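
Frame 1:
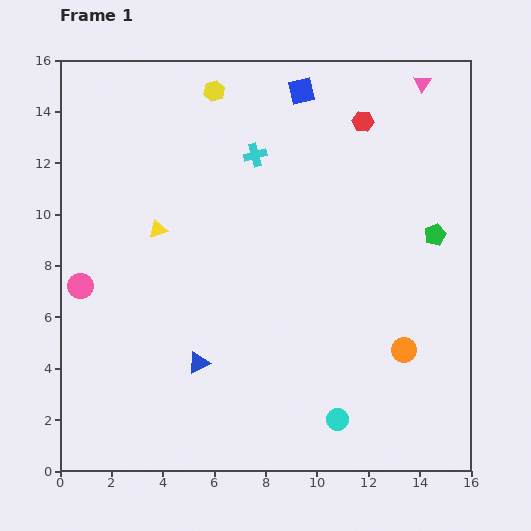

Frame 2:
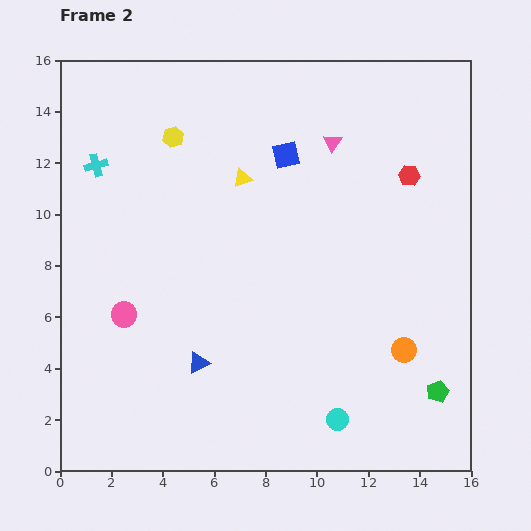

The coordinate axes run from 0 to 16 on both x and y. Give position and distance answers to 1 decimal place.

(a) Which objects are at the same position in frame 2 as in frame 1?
the cyan circle, the orange circle, the blue triangle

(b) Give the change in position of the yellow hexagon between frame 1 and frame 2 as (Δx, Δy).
(-1.6, -1.8)

The yellow hexagon was at (6.0, 14.8) in frame 1 and (4.4, 13.0) in frame 2.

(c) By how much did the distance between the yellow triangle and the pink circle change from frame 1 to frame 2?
+3.3

Distance in frame 1: 3.7. Distance in frame 2: 7.0.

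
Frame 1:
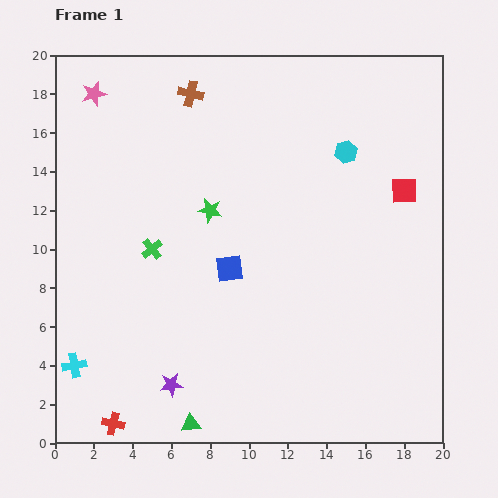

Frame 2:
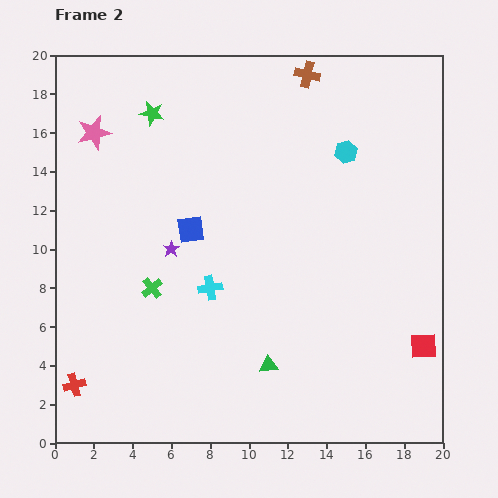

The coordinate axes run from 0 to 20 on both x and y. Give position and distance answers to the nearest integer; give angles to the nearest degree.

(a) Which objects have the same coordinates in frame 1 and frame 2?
the cyan hexagon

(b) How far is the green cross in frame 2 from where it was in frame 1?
2

The green cross moved from (5, 10) to (5, 8), a distance of √(0² + 2²) ≈ 2.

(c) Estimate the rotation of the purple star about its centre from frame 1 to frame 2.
27° counter-clockwise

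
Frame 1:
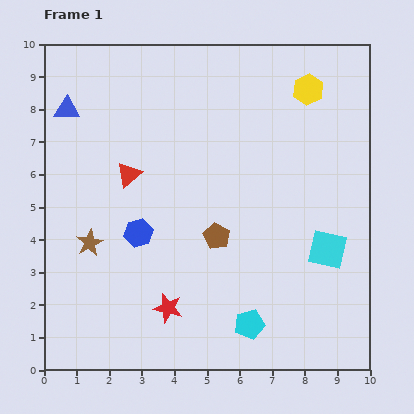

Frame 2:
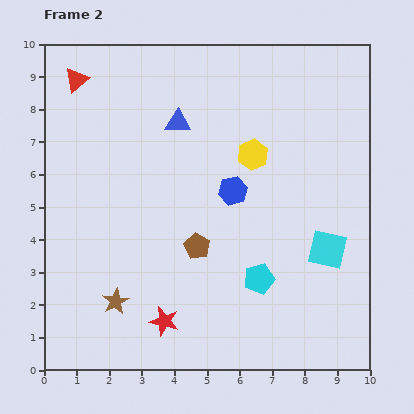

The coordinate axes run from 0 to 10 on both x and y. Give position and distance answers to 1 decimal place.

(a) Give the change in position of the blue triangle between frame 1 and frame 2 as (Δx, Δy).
(3.4, -0.4)

The blue triangle was at (0.7, 8.0) in frame 1 and (4.1, 7.6) in frame 2.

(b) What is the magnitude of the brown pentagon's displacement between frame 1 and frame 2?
0.7

The brown pentagon moved from (5.3, 4.1) to (4.7, 3.8), a distance of √(0.6² + 0.3²) ≈ 0.7.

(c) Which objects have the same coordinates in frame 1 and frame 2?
the cyan square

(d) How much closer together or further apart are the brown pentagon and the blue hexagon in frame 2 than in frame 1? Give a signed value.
-0.4

Distance in frame 1: 2.4. Distance in frame 2: 2.0.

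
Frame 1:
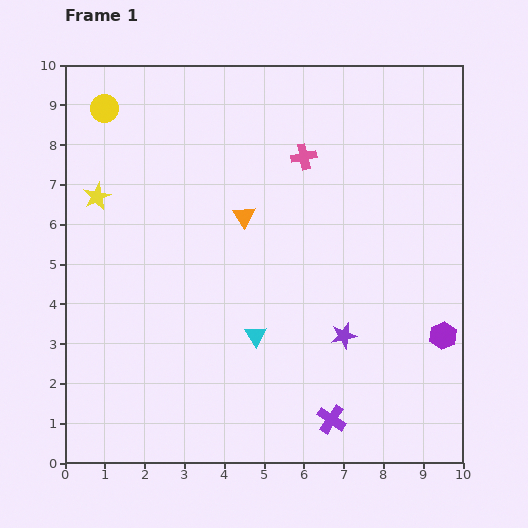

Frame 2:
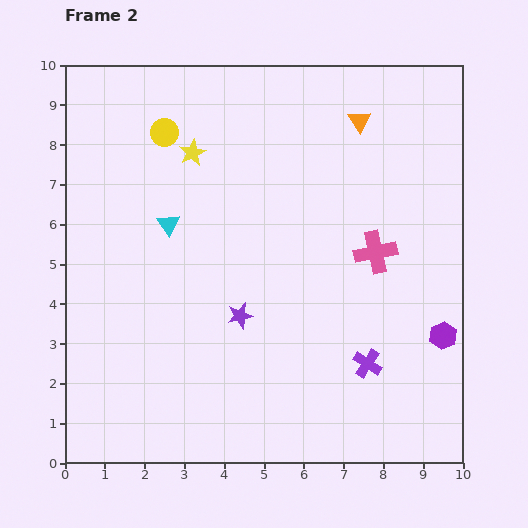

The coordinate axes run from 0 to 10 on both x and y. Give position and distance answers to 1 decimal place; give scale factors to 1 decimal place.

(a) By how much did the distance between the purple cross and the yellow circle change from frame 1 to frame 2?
-2.0

Distance in frame 1: 9.7. Distance in frame 2: 7.7.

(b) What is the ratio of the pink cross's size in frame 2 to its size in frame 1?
1.7×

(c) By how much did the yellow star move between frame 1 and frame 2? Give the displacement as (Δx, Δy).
(2.4, 1.1)

The yellow star was at (0.8, 6.7) in frame 1 and (3.2, 7.8) in frame 2.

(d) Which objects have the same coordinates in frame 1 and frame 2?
the purple hexagon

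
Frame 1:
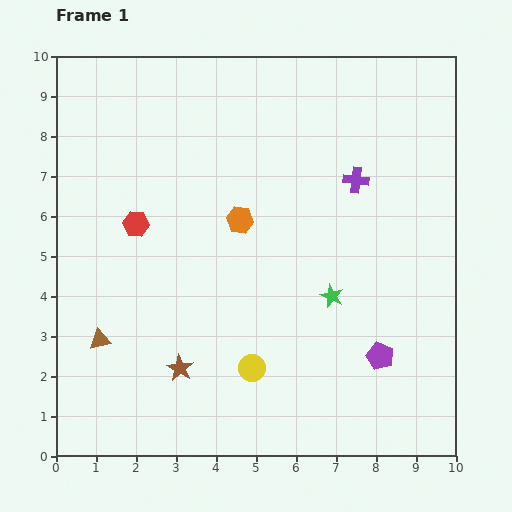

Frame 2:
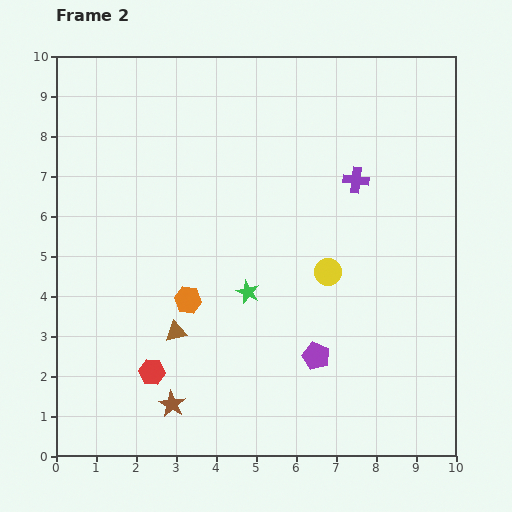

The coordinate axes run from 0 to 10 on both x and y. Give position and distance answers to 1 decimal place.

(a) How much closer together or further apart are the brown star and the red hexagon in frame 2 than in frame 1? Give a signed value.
-2.9

Distance in frame 1: 3.8. Distance in frame 2: 0.9.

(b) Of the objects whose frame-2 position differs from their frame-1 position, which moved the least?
the brown star

(moved 0.9)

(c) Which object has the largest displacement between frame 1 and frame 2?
the red hexagon

(moved 3.7; next 3.1)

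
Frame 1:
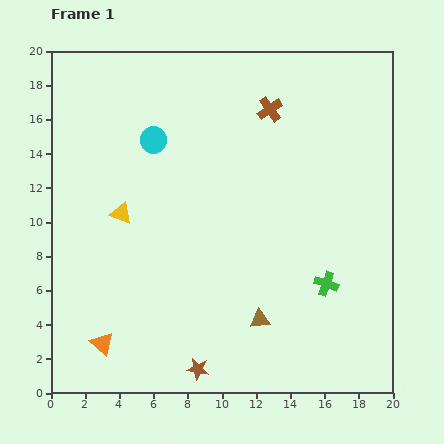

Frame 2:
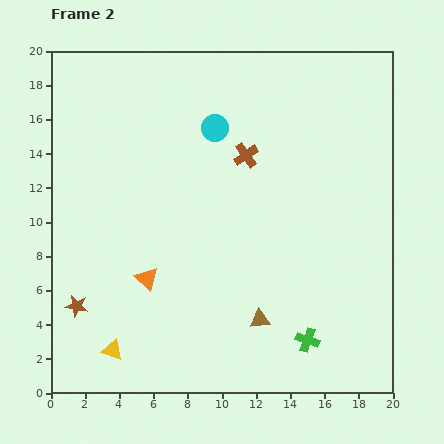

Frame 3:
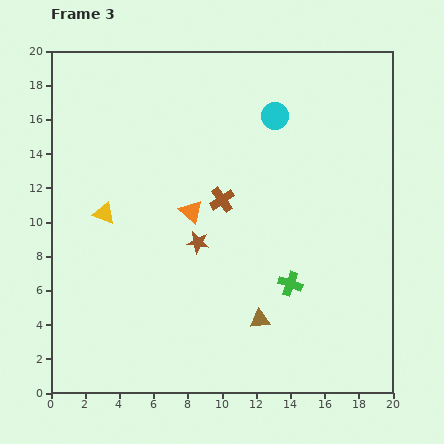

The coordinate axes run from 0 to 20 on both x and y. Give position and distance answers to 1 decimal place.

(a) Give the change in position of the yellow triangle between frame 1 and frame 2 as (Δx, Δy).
(-0.5, -8.0)

The yellow triangle was at (4.1, 10.5) in frame 1 and (3.6, 2.5) in frame 2.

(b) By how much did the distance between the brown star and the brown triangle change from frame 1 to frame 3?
+1.2

Distance in frame 1: 4.6. Distance in frame 3: 5.8.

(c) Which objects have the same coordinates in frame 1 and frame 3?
the brown triangle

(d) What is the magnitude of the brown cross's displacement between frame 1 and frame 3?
6.0

The brown cross moved from (12.8, 16.6) to (10.0, 11.3), a distance of √(2.8² + 5.3²) ≈ 6.0.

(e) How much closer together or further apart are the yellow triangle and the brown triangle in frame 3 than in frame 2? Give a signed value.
+2.2

Distance in frame 2: 8.8. Distance in frame 3: 11.0.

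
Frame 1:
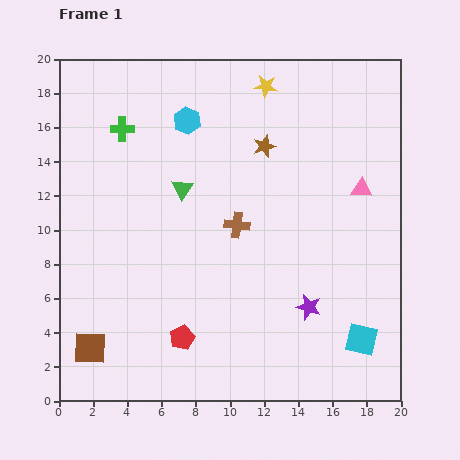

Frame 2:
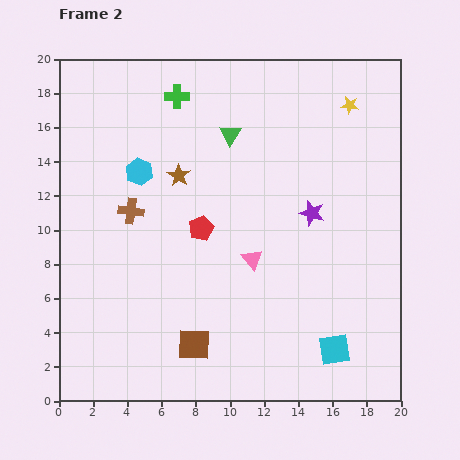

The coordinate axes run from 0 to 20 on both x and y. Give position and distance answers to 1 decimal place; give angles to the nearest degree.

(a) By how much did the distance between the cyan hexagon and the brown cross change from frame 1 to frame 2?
-4.4

Distance in frame 1: 6.8. Distance in frame 2: 2.4.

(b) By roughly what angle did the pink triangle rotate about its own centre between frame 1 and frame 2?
48° clockwise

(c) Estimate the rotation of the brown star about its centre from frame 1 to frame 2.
20° counter-clockwise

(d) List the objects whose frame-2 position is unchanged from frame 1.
none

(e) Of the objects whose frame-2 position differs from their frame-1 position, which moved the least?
the cyan square

(moved 1.7)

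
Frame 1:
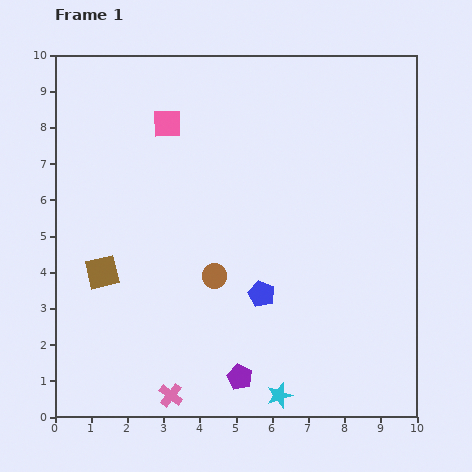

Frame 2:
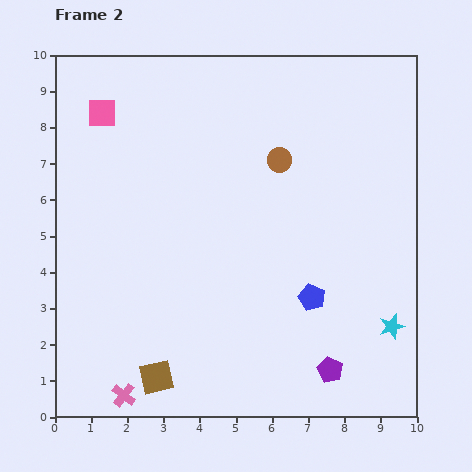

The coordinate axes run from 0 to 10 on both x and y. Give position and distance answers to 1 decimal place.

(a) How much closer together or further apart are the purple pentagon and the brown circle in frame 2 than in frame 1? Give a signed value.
+3.1

Distance in frame 1: 2.9. Distance in frame 2: 6.0.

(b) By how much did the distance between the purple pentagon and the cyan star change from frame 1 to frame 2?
+0.9

Distance in frame 1: 1.2. Distance in frame 2: 2.1.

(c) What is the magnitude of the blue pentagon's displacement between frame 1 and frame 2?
1.4

The blue pentagon moved from (5.7, 3.4) to (7.1, 3.3), a distance of √(1.4² + 0.1²) ≈ 1.4.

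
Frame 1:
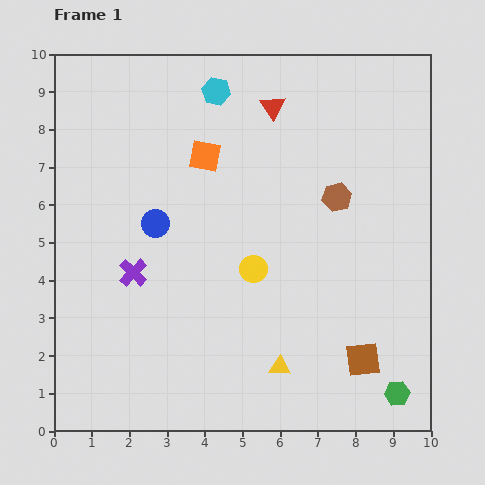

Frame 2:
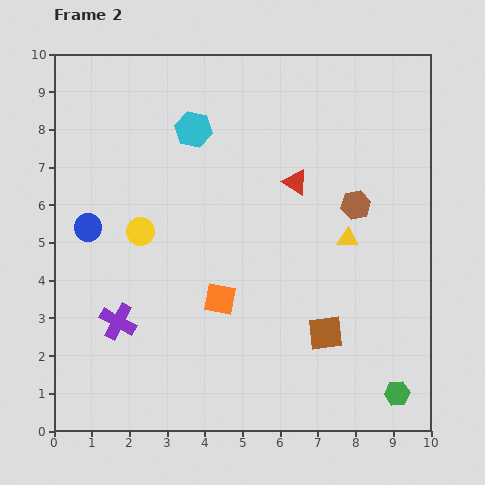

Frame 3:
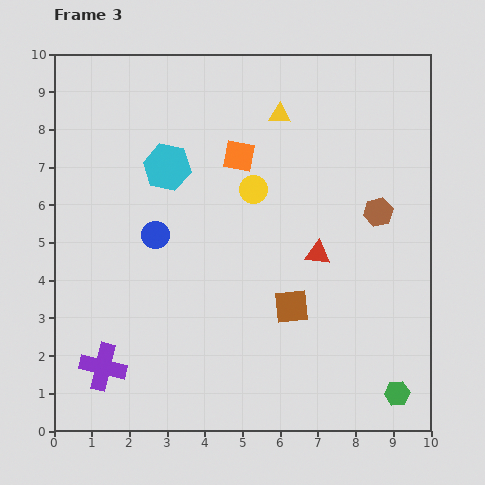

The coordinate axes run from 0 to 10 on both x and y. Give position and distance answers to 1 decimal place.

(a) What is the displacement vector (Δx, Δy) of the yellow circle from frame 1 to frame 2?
(-3.0, 1.0)

The yellow circle was at (5.3, 4.3) in frame 1 and (2.3, 5.3) in frame 2.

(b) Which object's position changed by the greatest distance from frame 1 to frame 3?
the yellow triangle

(moved 6.7; next 4.1)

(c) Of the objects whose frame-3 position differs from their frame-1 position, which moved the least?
the blue circle

(moved 0.3)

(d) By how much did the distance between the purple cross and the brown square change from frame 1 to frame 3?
-1.3

Distance in frame 1: 6.5. Distance in frame 3: 5.2.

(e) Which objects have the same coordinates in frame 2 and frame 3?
the green hexagon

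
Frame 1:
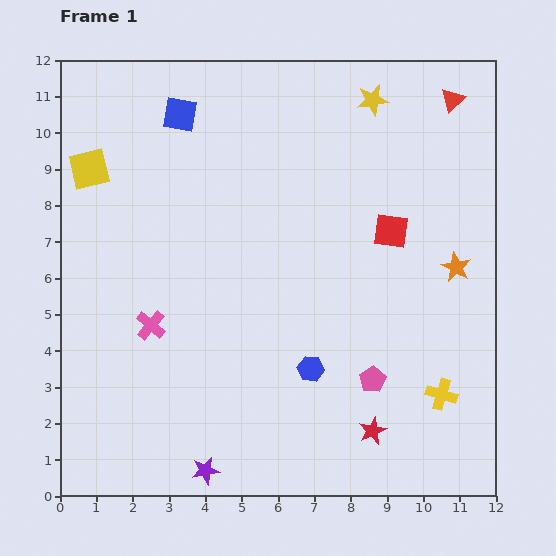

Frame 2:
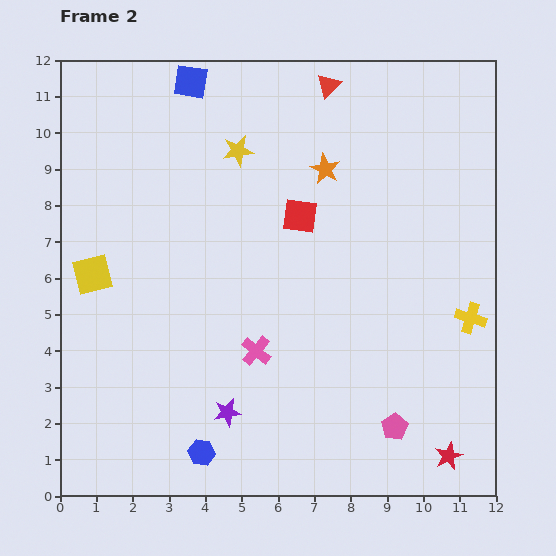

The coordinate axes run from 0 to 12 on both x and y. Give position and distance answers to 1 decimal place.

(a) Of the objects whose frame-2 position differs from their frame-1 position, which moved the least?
the blue square

(moved 0.9)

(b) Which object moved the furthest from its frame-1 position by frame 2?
the orange star

(moved 4.5; next 4.0)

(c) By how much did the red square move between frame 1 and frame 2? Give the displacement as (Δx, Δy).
(-2.5, 0.4)

The red square was at (9.1, 7.3) in frame 1 and (6.6, 7.7) in frame 2.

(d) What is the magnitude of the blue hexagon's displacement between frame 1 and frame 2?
3.8

The blue hexagon moved from (6.9, 3.5) to (3.9, 1.2), a distance of √(3.0² + 2.3²) ≈ 3.8.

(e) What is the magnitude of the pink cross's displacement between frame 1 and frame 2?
3.0

The pink cross moved from (2.5, 4.7) to (5.4, 4.0), a distance of √(2.9² + 0.7²) ≈ 3.0.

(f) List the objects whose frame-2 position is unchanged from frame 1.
none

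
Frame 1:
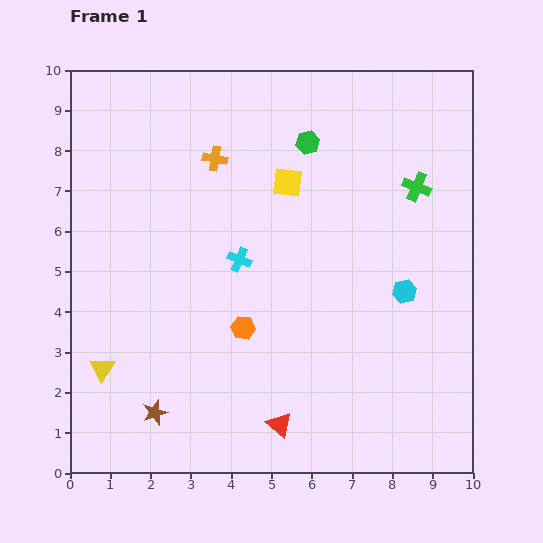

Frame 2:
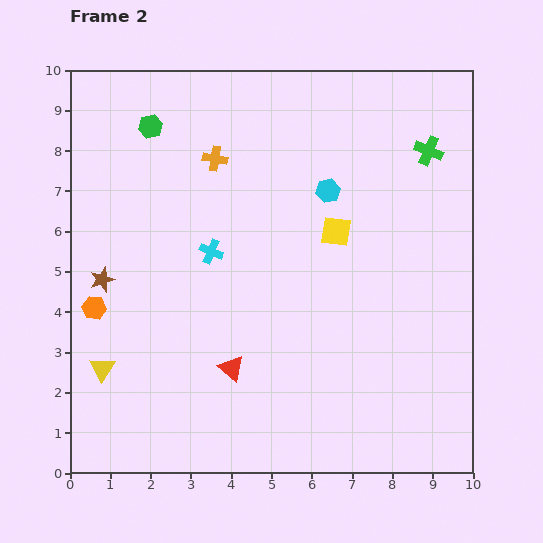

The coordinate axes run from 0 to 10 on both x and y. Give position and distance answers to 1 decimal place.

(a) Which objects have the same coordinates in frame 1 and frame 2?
the yellow triangle, the orange cross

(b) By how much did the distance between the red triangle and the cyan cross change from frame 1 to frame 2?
-1.3

Distance in frame 1: 4.2. Distance in frame 2: 2.9.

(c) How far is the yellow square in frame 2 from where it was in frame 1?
1.7

The yellow square moved from (5.4, 7.2) to (6.6, 6.0), a distance of √(1.2² + 1.2²) ≈ 1.7.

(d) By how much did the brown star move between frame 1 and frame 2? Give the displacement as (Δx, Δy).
(-1.3, 3.3)

The brown star was at (2.1, 1.5) in frame 1 and (0.8, 4.8) in frame 2.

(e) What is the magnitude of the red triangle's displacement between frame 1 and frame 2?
1.8

The red triangle moved from (5.2, 1.2) to (4.0, 2.6), a distance of √(1.2² + 1.4²) ≈ 1.8.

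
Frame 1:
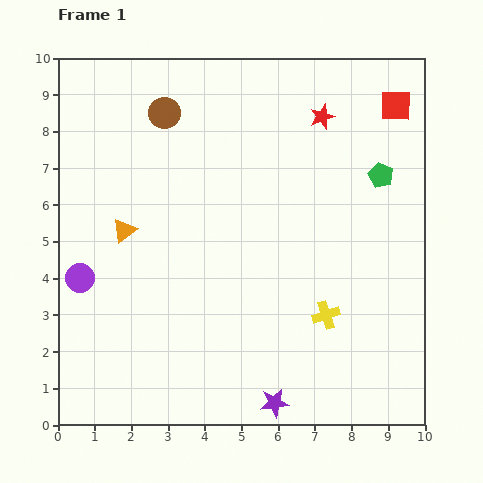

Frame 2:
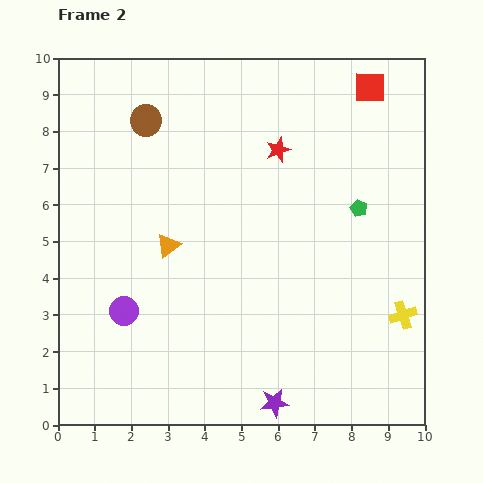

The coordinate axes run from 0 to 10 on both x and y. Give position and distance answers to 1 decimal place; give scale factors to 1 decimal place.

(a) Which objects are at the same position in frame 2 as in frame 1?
the purple star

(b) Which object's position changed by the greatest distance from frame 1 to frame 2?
the yellow cross

(moved 2.1; next 1.5)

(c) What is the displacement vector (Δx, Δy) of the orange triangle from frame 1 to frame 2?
(1.2, -0.4)

The orange triangle was at (1.8, 5.3) in frame 1 and (3.0, 4.9) in frame 2.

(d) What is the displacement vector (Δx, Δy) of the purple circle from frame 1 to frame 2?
(1.2, -0.9)

The purple circle was at (0.6, 4.0) in frame 1 and (1.8, 3.1) in frame 2.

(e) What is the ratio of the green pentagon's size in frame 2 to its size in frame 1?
0.7×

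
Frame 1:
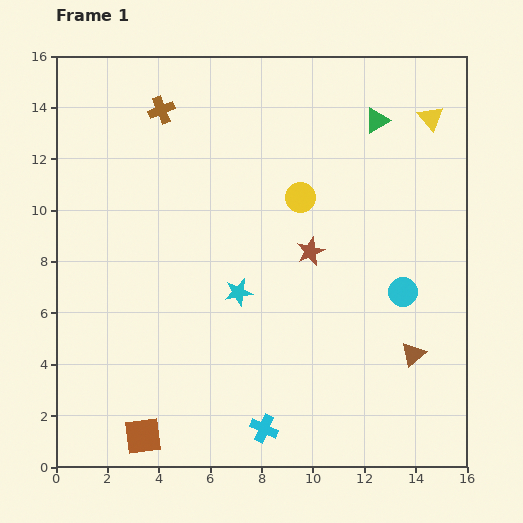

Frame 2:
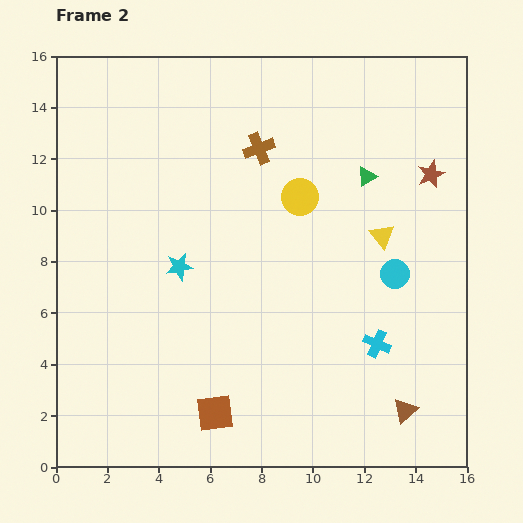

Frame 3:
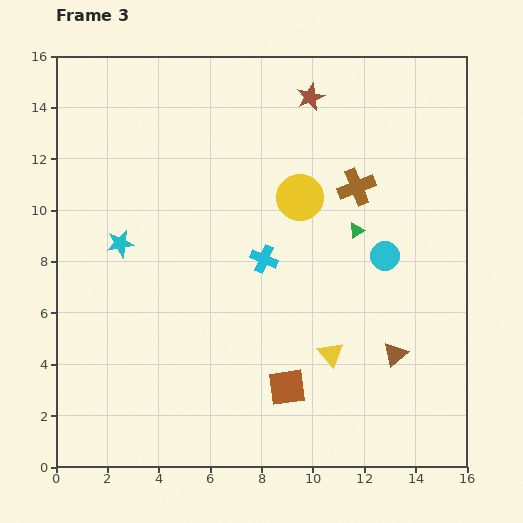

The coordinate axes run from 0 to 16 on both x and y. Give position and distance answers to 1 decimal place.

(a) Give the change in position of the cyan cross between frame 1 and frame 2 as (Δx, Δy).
(4.4, 3.3)

The cyan cross was at (8.1, 1.5) in frame 1 and (12.5, 4.8) in frame 2.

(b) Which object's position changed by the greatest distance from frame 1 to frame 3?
the yellow triangle

(moved 10.0; next 8.2)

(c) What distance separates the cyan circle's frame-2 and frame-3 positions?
0.8

The cyan circle moved from (13.2, 7.5) to (12.8, 8.2), a distance of √(0.4² + 0.7²) ≈ 0.8.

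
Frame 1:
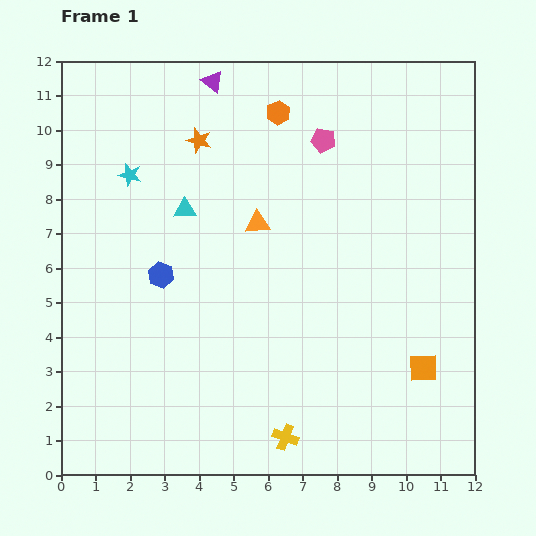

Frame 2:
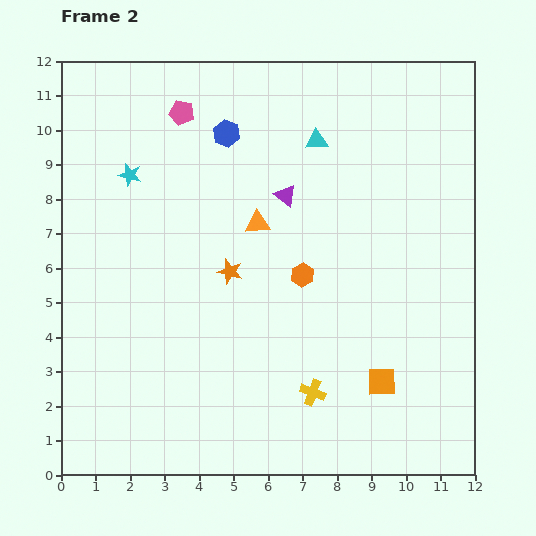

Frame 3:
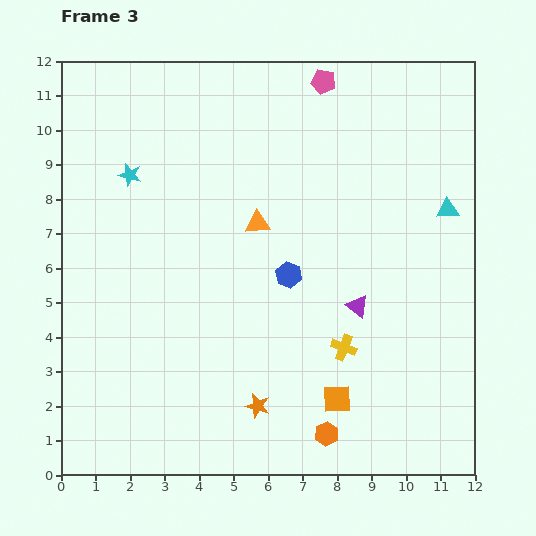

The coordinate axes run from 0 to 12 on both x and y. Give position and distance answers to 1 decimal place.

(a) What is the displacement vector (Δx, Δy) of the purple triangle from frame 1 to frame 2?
(2.1, -3.3)

The purple triangle was at (4.4, 11.4) in frame 1 and (6.5, 8.1) in frame 2.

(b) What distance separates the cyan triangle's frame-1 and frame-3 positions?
7.6

The cyan triangle moved from (3.6, 7.7) to (11.2, 7.7), a distance of √(7.6² + 0.0²) ≈ 7.6.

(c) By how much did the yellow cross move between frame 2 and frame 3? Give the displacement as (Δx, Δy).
(0.9, 1.3)

The yellow cross was at (7.3, 2.4) in frame 2 and (8.2, 3.7) in frame 3.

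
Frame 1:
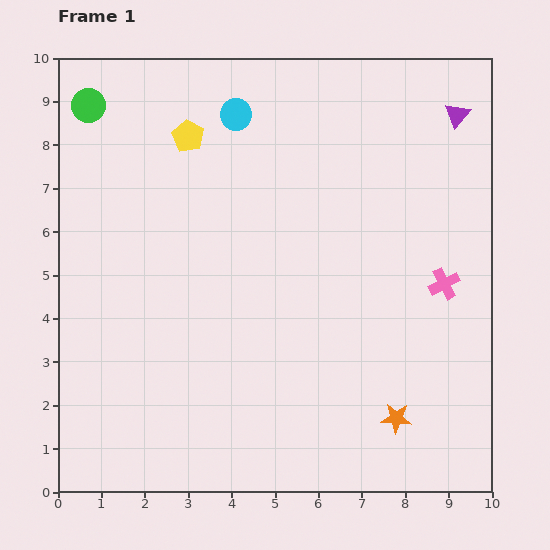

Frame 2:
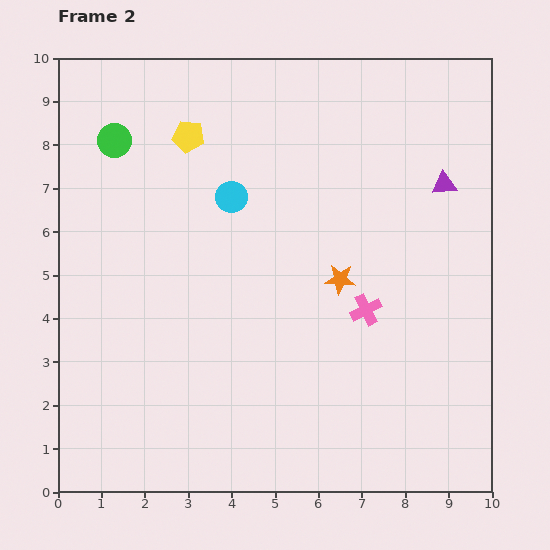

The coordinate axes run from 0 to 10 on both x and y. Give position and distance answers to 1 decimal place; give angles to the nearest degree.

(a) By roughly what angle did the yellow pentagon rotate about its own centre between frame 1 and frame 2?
21° counter-clockwise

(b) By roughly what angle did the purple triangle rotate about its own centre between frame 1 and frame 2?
45° clockwise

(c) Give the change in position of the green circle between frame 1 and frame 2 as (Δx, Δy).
(0.6, -0.8)

The green circle was at (0.7, 8.9) in frame 1 and (1.3, 8.1) in frame 2.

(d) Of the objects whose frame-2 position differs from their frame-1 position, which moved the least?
the green circle

(moved 1.0)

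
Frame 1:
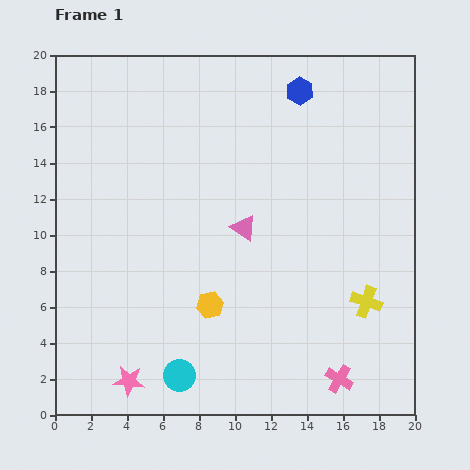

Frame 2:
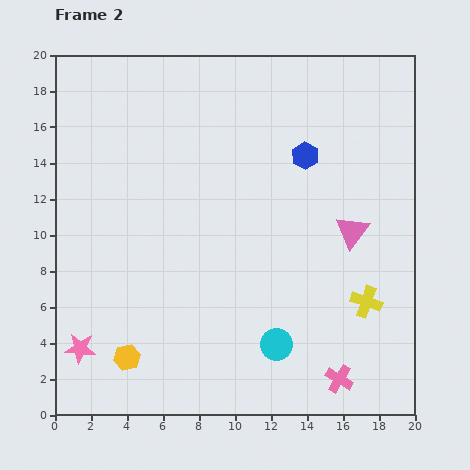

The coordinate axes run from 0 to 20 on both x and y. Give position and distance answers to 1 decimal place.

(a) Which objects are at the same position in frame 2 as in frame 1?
the pink cross, the yellow cross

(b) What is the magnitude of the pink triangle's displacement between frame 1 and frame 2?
6.0

The pink triangle moved from (10.5, 10.4) to (16.5, 10.2), a distance of √(6.0² + 0.2²) ≈ 6.0.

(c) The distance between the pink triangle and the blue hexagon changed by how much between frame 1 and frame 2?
-3.3

Distance in frame 1: 8.2. Distance in frame 2: 4.9.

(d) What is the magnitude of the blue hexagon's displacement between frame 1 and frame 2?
3.6

The blue hexagon moved from (13.6, 18.0) to (13.9, 14.4), a distance of √(0.3² + 3.6²) ≈ 3.6.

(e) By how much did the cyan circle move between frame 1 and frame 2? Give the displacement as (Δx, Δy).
(5.4, 1.7)

The cyan circle was at (6.9, 2.2) in frame 1 and (12.3, 3.9) in frame 2.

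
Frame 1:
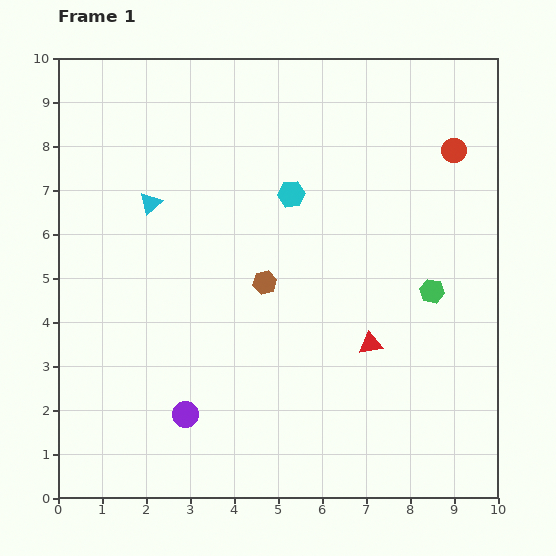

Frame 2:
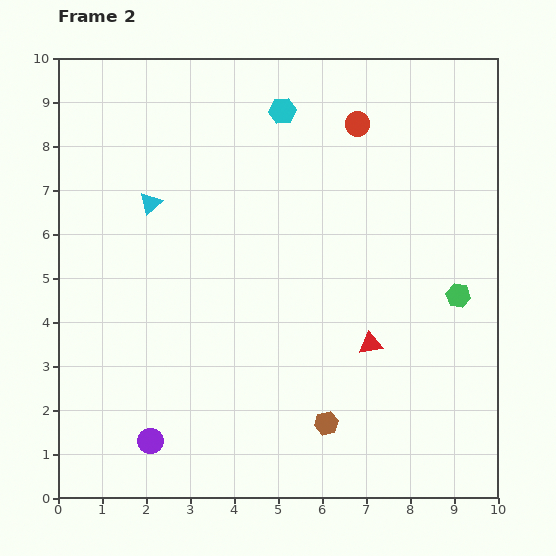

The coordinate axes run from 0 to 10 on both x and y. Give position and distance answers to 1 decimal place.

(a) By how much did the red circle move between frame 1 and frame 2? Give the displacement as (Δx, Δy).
(-2.2, 0.6)

The red circle was at (9.0, 7.9) in frame 1 and (6.8, 8.5) in frame 2.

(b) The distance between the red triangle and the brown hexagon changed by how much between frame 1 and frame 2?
-0.7

Distance in frame 1: 2.8. Distance in frame 2: 2.1.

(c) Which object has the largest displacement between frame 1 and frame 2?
the brown hexagon

(moved 3.5; next 2.3)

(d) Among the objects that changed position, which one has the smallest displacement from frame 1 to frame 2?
the green hexagon

(moved 0.6)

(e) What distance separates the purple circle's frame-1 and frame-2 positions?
1.0

The purple circle moved from (2.9, 1.9) to (2.1, 1.3), a distance of √(0.8² + 0.6²) ≈ 1.0.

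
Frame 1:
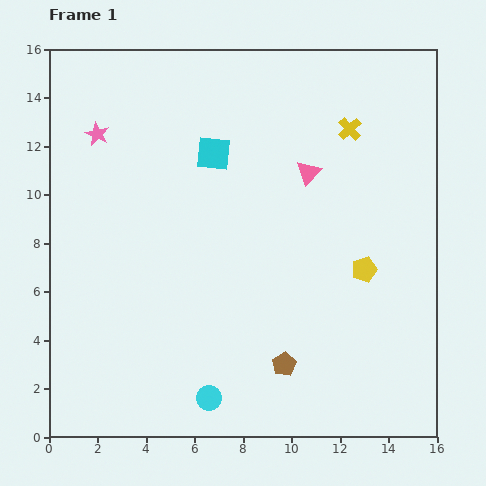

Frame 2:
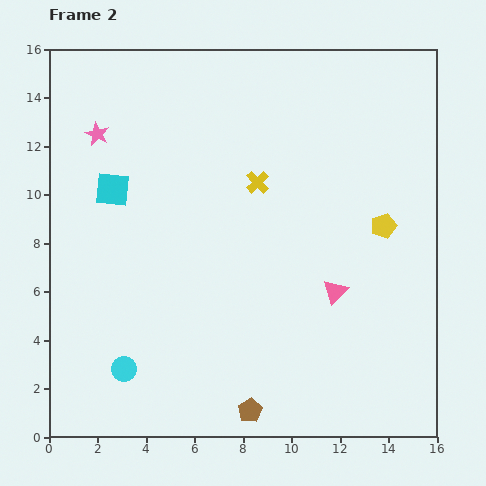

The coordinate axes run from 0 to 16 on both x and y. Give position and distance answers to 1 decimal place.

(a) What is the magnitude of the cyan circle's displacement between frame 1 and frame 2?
3.7

The cyan circle moved from (6.6, 1.6) to (3.1, 2.8), a distance of √(3.5² + 1.2²) ≈ 3.7.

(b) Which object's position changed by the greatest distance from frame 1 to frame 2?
the pink triangle

(moved 5.0; next 4.5)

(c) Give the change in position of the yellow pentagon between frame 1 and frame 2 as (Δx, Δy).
(0.8, 1.8)

The yellow pentagon was at (13.0, 6.9) in frame 1 and (13.8, 8.7) in frame 2.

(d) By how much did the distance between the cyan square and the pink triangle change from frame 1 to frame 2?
+6.1

Distance in frame 1: 4.0. Distance in frame 2: 10.1.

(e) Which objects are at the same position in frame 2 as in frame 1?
the pink star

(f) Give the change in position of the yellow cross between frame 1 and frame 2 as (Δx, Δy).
(-3.8, -2.2)

The yellow cross was at (12.4, 12.7) in frame 1 and (8.6, 10.5) in frame 2.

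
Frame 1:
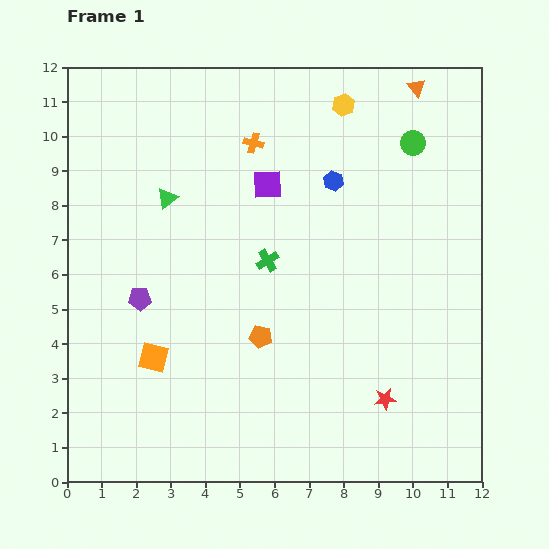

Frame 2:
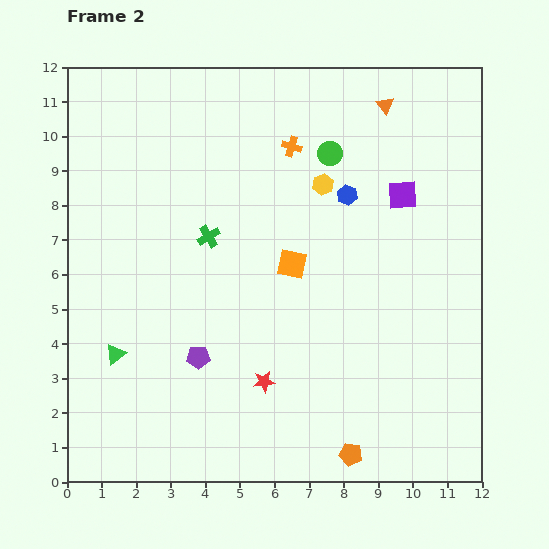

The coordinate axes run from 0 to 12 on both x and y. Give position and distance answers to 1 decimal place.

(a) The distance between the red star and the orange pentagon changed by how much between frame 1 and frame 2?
-0.7

Distance in frame 1: 4.0. Distance in frame 2: 3.3.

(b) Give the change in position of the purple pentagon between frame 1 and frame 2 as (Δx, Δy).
(1.7, -1.7)

The purple pentagon was at (2.1, 5.3) in frame 1 and (3.8, 3.6) in frame 2.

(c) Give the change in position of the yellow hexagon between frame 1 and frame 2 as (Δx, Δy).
(-0.6, -2.3)

The yellow hexagon was at (8.0, 10.9) in frame 1 and (7.4, 8.6) in frame 2.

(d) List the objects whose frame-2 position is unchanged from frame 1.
none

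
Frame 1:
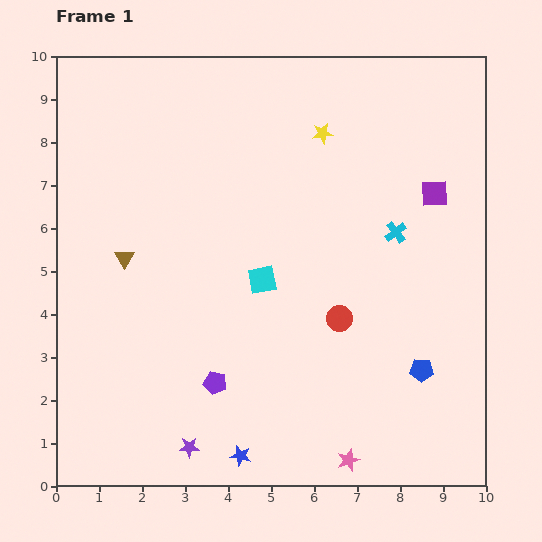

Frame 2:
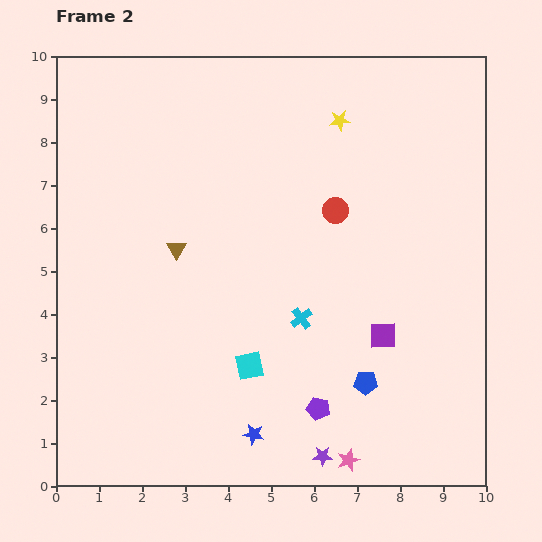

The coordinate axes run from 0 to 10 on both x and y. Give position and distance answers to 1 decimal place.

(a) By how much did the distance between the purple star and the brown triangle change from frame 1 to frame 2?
+1.3

Distance in frame 1: 4.6. Distance in frame 2: 5.9.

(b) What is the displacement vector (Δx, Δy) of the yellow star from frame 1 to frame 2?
(0.4, 0.3)

The yellow star was at (6.2, 8.2) in frame 1 and (6.6, 8.5) in frame 2.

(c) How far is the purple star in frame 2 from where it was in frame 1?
3.1

The purple star moved from (3.1, 0.9) to (6.2, 0.7), a distance of √(3.1² + 0.2²) ≈ 3.1.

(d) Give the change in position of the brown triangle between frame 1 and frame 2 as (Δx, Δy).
(1.2, 0.2)

The brown triangle was at (1.6, 5.3) in frame 1 and (2.8, 5.5) in frame 2.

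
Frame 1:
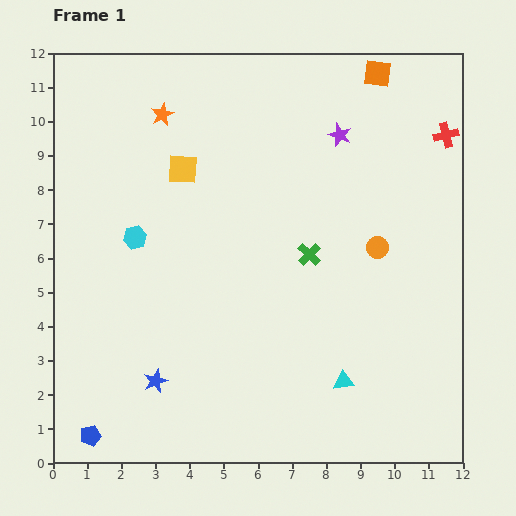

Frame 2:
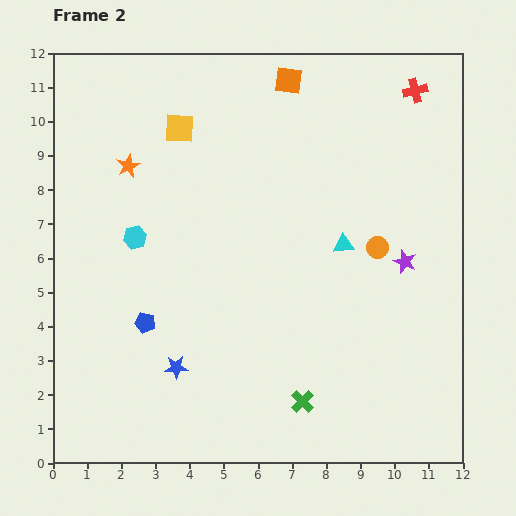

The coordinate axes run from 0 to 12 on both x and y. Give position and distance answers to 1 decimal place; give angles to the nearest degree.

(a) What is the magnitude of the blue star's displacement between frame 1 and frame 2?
0.7

The blue star moved from (3.0, 2.4) to (3.6, 2.8), a distance of √(0.6² + 0.4²) ≈ 0.7.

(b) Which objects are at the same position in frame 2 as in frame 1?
the cyan hexagon, the orange circle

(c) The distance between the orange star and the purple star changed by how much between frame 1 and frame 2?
+3.4

Distance in frame 1: 5.2. Distance in frame 2: 8.6.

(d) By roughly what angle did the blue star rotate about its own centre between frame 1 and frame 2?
19° clockwise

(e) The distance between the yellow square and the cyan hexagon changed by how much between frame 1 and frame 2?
+1.1

Distance in frame 1: 2.4. Distance in frame 2: 3.5.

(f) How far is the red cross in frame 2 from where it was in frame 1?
1.6

The red cross moved from (11.5, 9.6) to (10.6, 10.9), a distance of √(0.9² + 1.3²) ≈ 1.6.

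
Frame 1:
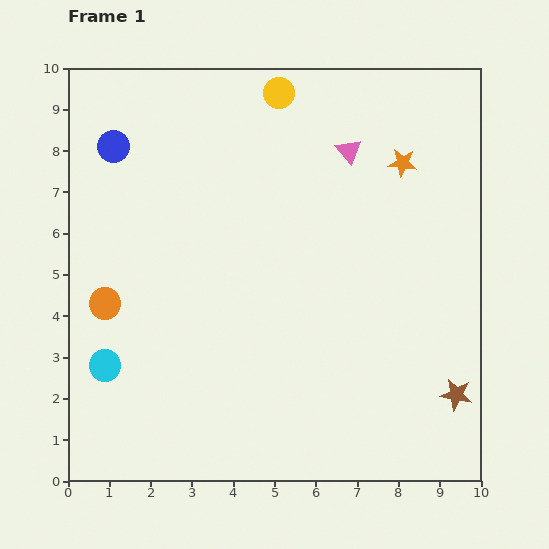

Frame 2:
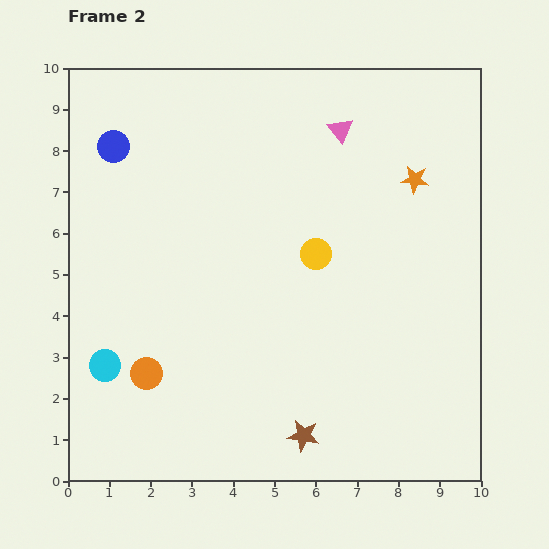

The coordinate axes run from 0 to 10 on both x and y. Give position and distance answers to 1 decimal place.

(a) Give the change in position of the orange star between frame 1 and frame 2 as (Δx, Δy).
(0.3, -0.4)

The orange star was at (8.1, 7.7) in frame 1 and (8.4, 7.3) in frame 2.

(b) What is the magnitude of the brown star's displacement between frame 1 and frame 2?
3.8

The brown star moved from (9.4, 2.1) to (5.7, 1.1), a distance of √(3.7² + 1.0²) ≈ 3.8.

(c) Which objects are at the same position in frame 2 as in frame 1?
the cyan circle, the blue circle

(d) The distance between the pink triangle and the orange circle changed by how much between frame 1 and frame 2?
+0.5

Distance in frame 1: 7.0. Distance in frame 2: 7.5.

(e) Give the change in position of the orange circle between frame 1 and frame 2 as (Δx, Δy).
(1.0, -1.7)

The orange circle was at (0.9, 4.3) in frame 1 and (1.9, 2.6) in frame 2.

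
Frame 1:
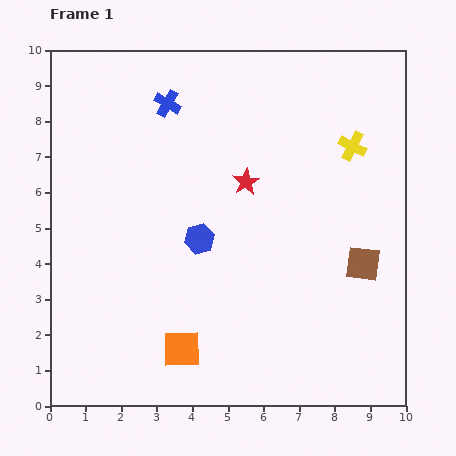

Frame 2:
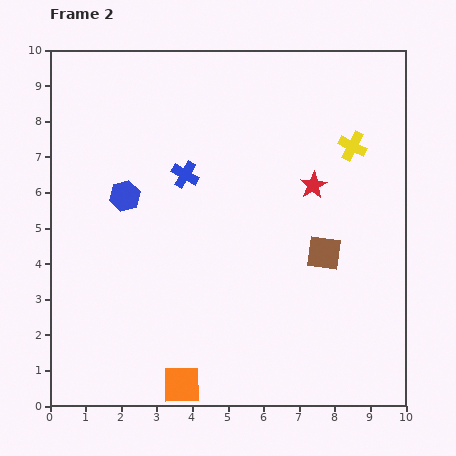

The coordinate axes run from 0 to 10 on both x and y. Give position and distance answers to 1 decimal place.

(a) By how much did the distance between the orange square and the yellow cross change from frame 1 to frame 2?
+0.7

Distance in frame 1: 7.5. Distance in frame 2: 8.2.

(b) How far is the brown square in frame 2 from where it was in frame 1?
1.1

The brown square moved from (8.8, 4.0) to (7.7, 4.3), a distance of √(1.1² + 0.3²) ≈ 1.1.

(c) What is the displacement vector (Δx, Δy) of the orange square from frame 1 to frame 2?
(0.0, -1.0)

The orange square was at (3.7, 1.6) in frame 1 and (3.7, 0.6) in frame 2.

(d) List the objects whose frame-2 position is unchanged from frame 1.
the yellow cross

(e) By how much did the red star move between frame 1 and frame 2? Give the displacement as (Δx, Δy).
(1.9, -0.1)

The red star was at (5.5, 6.3) in frame 1 and (7.4, 6.2) in frame 2.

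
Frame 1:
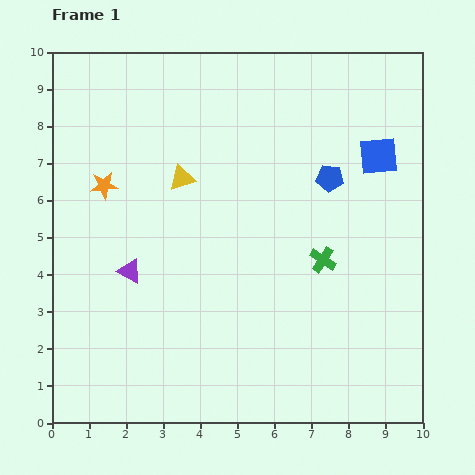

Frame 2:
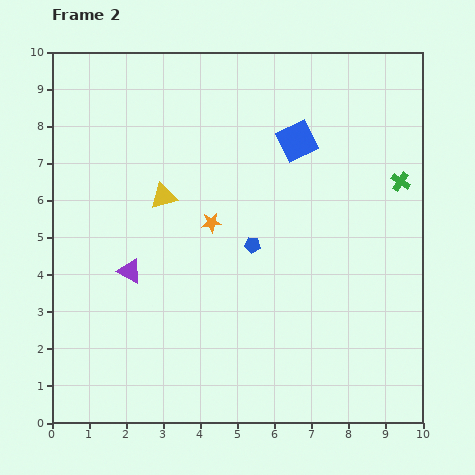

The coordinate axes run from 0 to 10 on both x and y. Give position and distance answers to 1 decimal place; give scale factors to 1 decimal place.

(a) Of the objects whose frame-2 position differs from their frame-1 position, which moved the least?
the yellow triangle

(moved 0.7)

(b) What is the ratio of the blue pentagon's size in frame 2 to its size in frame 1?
0.6×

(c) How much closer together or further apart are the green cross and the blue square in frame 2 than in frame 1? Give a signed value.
-0.2

Distance in frame 1: 3.2. Distance in frame 2: 3.0.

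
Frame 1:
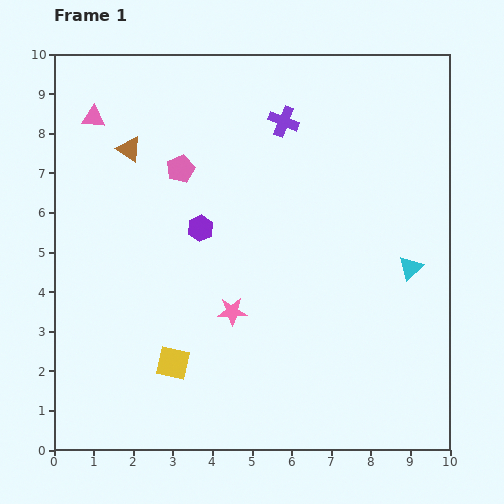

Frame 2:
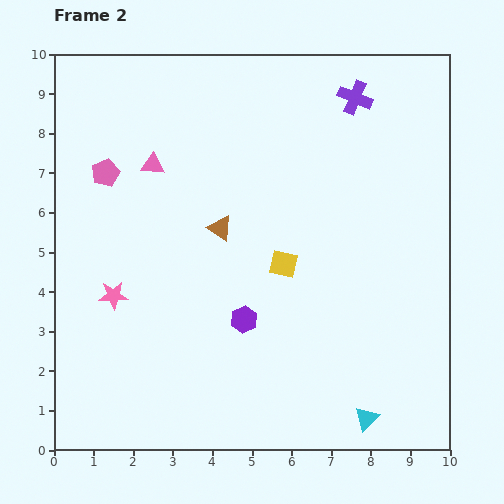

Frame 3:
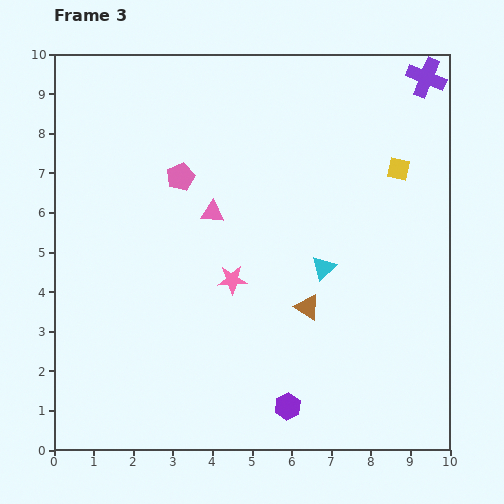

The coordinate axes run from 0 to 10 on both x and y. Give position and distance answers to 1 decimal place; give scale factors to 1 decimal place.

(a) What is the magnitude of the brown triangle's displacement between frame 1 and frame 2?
3.0

The brown triangle moved from (1.9, 7.6) to (4.2, 5.6), a distance of √(2.3² + 2.0²) ≈ 3.0.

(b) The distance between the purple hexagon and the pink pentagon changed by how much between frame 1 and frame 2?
+3.5

Distance in frame 1: 1.6. Distance in frame 2: 5.1.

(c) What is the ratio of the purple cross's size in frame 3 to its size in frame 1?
1.3×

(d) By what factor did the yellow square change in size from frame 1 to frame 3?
0.7×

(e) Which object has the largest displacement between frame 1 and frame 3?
the yellow square

(moved 7.5; next 6.0)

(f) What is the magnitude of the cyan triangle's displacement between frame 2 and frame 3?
4.0

The cyan triangle moved from (7.9, 0.8) to (6.8, 4.6), a distance of √(1.1² + 3.8²) ≈ 4.0.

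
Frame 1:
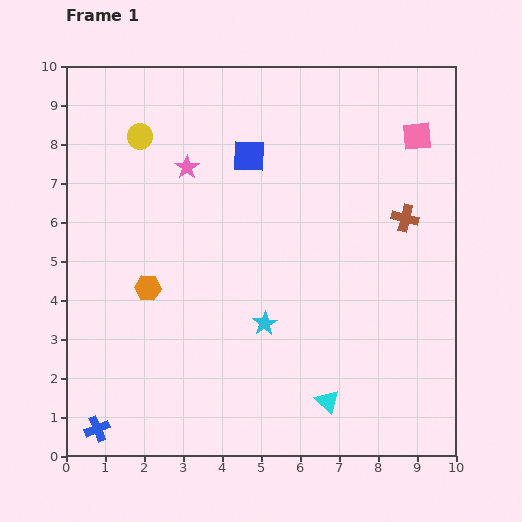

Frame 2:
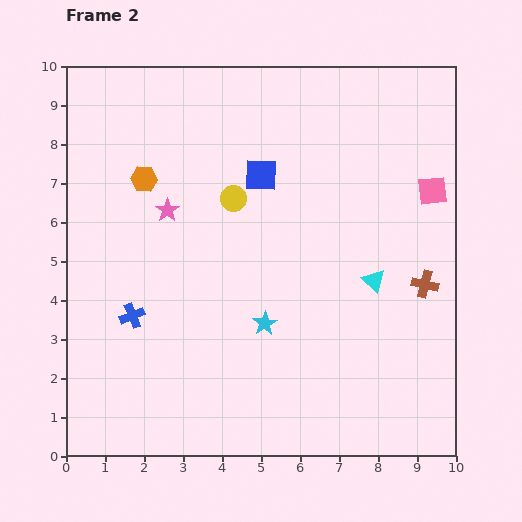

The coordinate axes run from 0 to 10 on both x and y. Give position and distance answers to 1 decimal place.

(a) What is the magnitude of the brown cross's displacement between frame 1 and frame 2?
1.8

The brown cross moved from (8.7, 6.1) to (9.2, 4.4), a distance of √(0.5² + 1.7²) ≈ 1.8.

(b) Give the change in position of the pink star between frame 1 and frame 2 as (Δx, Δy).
(-0.5, -1.1)

The pink star was at (3.1, 7.4) in frame 1 and (2.6, 6.3) in frame 2.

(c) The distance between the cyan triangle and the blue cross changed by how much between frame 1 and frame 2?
+0.4

Distance in frame 1: 5.9. Distance in frame 2: 6.3.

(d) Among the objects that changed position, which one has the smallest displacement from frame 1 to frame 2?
the blue square

(moved 0.6)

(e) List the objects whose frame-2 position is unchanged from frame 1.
the cyan star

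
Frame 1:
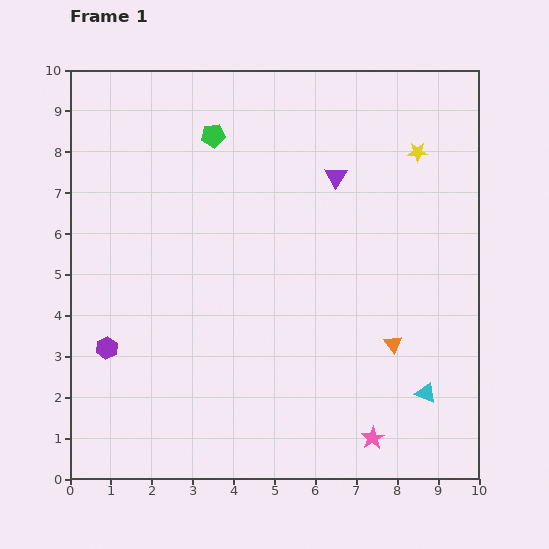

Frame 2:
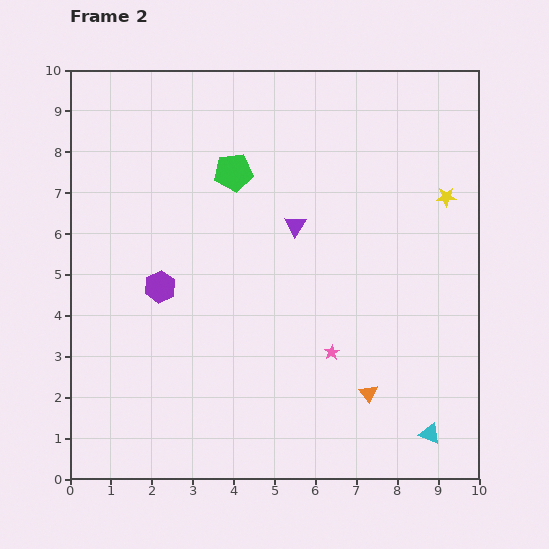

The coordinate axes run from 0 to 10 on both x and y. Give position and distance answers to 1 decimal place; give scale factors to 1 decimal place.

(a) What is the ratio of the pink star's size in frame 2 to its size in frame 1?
0.7×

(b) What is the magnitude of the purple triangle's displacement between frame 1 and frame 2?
1.6

The purple triangle moved from (6.5, 7.4) to (5.5, 6.2), a distance of √(1.0² + 1.2²) ≈ 1.6.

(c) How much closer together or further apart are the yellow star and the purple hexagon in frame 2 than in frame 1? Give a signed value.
-1.7

Distance in frame 1: 9.0. Distance in frame 2: 7.3.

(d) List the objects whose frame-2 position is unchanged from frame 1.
none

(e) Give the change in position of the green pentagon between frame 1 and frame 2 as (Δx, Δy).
(0.5, -0.9)

The green pentagon was at (3.5, 8.4) in frame 1 and (4.0, 7.5) in frame 2.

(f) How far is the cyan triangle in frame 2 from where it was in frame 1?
1.0

The cyan triangle moved from (8.7, 2.1) to (8.8, 1.1), a distance of √(0.1² + 1.0²) ≈ 1.0.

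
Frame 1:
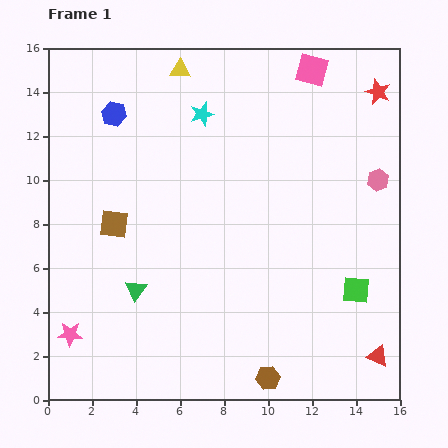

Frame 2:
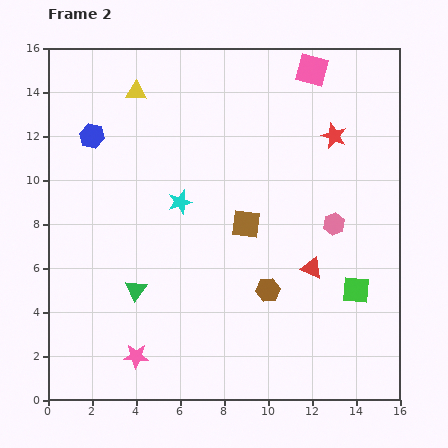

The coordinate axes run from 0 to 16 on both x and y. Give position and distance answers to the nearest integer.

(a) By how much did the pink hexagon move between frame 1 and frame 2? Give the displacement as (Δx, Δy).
(-2, -2)

The pink hexagon was at (15, 10) in frame 1 and (13, 8) in frame 2.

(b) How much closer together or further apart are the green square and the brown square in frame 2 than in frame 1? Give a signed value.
-5

Distance in frame 1: 11. Distance in frame 2: 6.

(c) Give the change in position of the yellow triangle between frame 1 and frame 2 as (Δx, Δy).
(-2, -1)

The yellow triangle was at (6, 15) in frame 1 and (4, 14) in frame 2.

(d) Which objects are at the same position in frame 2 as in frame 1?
the green triangle, the pink square, the green square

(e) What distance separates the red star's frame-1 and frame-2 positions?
3

The red star moved from (15, 14) to (13, 12), a distance of √(2² + 2²) ≈ 3.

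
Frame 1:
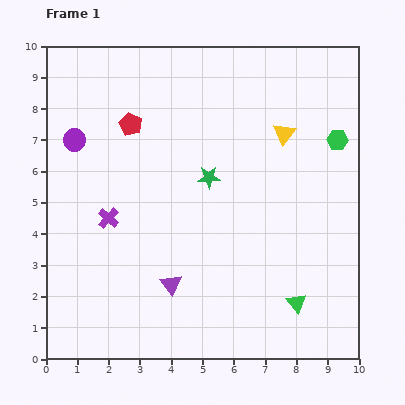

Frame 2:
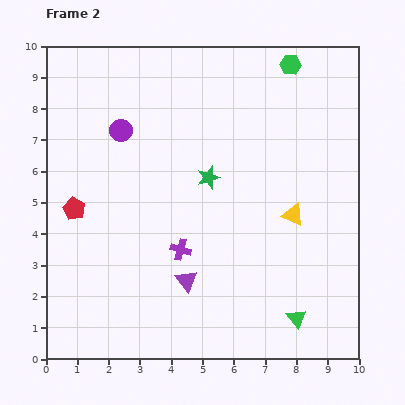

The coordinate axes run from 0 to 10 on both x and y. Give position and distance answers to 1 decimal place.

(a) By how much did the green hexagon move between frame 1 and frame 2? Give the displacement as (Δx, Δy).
(-1.5, 2.4)

The green hexagon was at (9.3, 7.0) in frame 1 and (7.8, 9.4) in frame 2.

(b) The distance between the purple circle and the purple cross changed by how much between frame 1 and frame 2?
+1.5

Distance in frame 1: 2.7. Distance in frame 2: 4.2.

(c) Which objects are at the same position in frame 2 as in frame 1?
the green star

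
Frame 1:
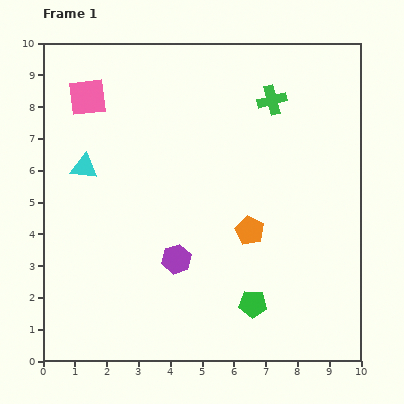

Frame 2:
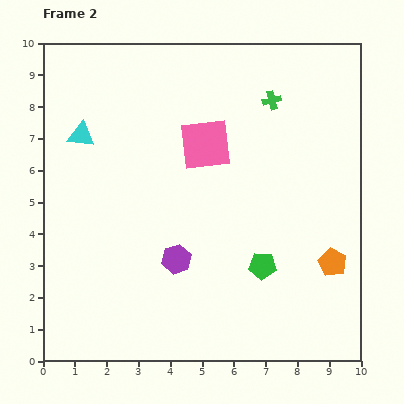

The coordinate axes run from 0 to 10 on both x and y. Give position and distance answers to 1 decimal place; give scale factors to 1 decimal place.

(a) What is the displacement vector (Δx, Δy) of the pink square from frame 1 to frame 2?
(3.7, -1.5)

The pink square was at (1.4, 8.3) in frame 1 and (5.1, 6.8) in frame 2.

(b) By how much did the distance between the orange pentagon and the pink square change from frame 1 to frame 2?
-1.2

Distance in frame 1: 6.6. Distance in frame 2: 5.4.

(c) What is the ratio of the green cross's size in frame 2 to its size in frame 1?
0.6×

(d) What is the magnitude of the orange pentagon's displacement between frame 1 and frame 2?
2.8

The orange pentagon moved from (6.5, 4.1) to (9.1, 3.1), a distance of √(2.6² + 1.0²) ≈ 2.8.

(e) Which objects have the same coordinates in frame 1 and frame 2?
the purple hexagon, the green cross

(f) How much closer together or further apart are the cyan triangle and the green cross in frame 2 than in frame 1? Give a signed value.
-0.2

Distance in frame 1: 6.3. Distance in frame 2: 6.1.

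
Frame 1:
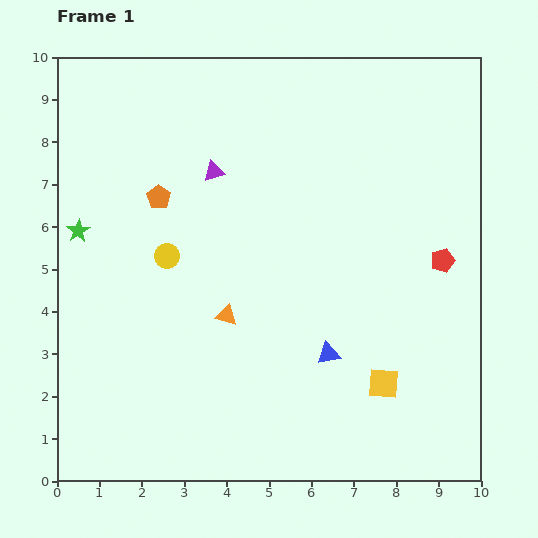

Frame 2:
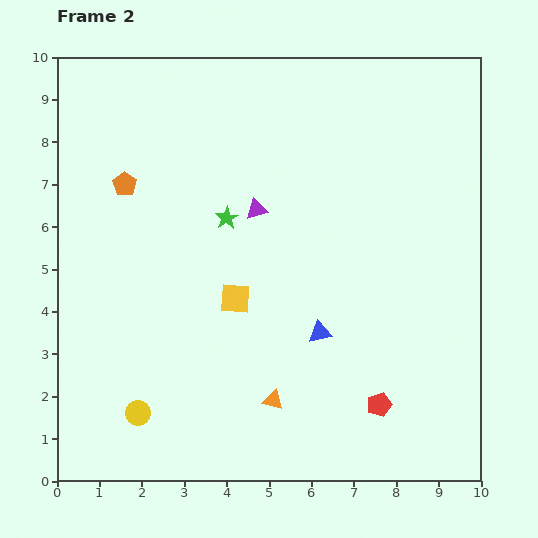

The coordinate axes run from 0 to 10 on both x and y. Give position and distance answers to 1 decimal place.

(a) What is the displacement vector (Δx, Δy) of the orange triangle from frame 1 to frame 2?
(1.1, -2.0)

The orange triangle was at (4.0, 3.9) in frame 1 and (5.1, 1.9) in frame 2.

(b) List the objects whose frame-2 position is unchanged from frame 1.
none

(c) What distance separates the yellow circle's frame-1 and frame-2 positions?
3.8

The yellow circle moved from (2.6, 5.3) to (1.9, 1.6), a distance of √(0.7² + 3.7²) ≈ 3.8.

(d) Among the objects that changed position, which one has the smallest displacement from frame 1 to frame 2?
the blue triangle

(moved 0.5)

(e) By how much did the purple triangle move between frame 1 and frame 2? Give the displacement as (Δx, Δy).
(1.0, -0.9)

The purple triangle was at (3.7, 7.3) in frame 1 and (4.7, 6.4) in frame 2.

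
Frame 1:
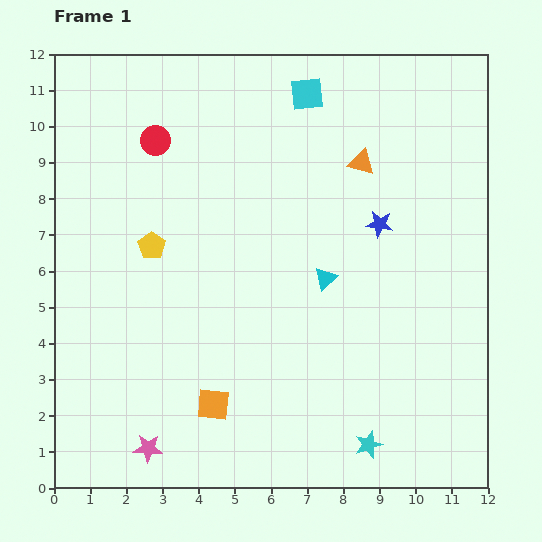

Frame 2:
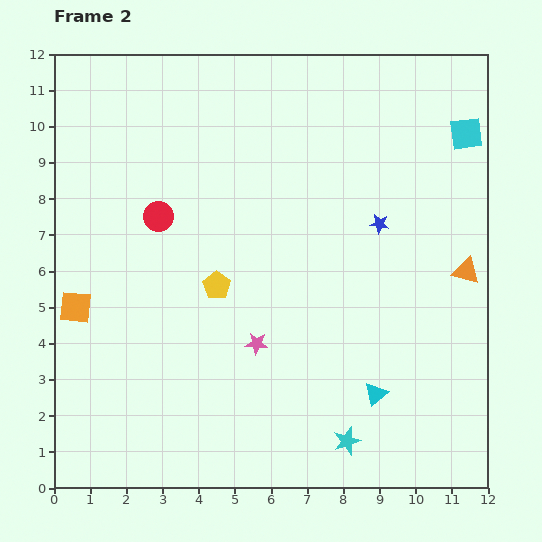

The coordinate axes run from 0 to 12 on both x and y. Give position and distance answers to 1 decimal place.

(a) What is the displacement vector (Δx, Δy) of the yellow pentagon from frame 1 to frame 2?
(1.8, -1.1)

The yellow pentagon was at (2.7, 6.7) in frame 1 and (4.5, 5.6) in frame 2.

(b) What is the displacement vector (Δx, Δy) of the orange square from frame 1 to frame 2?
(-3.8, 2.7)

The orange square was at (4.4, 2.3) in frame 1 and (0.6, 5.0) in frame 2.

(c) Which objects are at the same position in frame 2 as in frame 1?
the blue star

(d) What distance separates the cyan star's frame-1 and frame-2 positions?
0.6

The cyan star moved from (8.7, 1.2) to (8.1, 1.3), a distance of √(0.6² + 0.1²) ≈ 0.6.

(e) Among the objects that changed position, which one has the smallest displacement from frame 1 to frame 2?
the cyan star

(moved 0.6)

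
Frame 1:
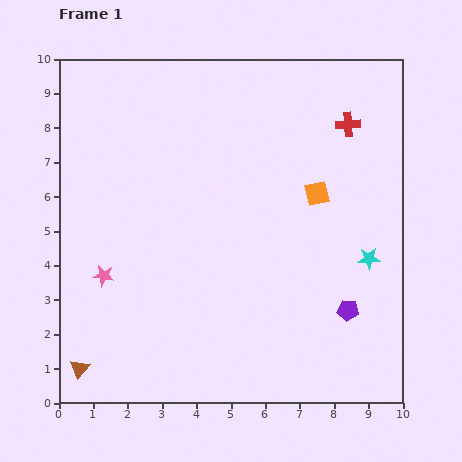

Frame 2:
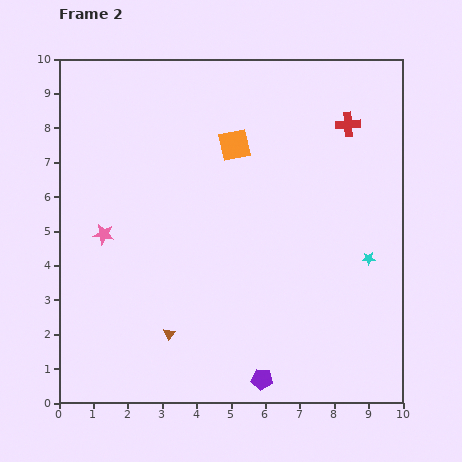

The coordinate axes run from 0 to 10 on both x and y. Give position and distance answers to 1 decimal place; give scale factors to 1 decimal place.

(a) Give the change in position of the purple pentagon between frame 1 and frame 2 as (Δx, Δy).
(-2.5, -2.0)

The purple pentagon was at (8.4, 2.7) in frame 1 and (5.9, 0.7) in frame 2.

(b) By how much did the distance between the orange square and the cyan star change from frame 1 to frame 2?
+2.7

Distance in frame 1: 2.4. Distance in frame 2: 5.1.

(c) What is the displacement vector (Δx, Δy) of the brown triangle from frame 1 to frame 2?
(2.6, 1.0)

The brown triangle was at (0.6, 1.0) in frame 1 and (3.2, 2.0) in frame 2.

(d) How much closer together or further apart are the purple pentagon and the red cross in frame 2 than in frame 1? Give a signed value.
+2.4

Distance in frame 1: 5.4. Distance in frame 2: 7.8.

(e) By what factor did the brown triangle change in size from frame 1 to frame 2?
0.6×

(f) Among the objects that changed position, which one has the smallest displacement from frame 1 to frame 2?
the pink star

(moved 1.2)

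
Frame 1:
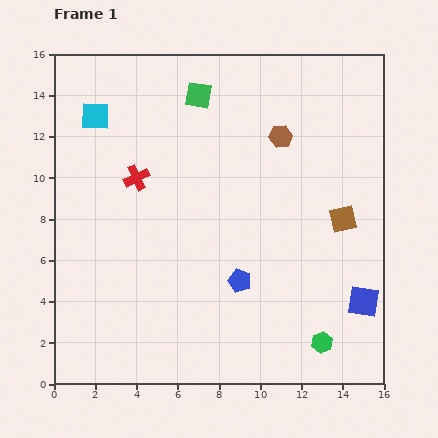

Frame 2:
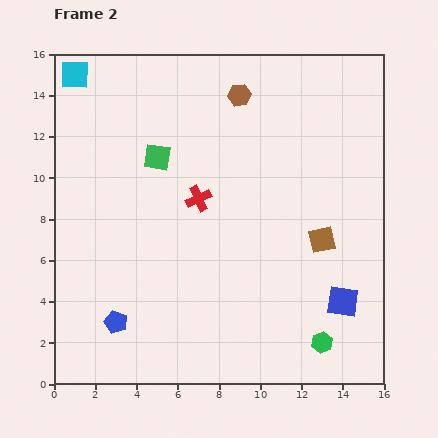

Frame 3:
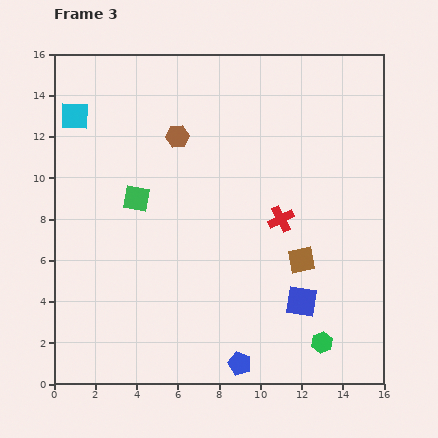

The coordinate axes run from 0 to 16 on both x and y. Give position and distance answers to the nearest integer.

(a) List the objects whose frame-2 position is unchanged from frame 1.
the green hexagon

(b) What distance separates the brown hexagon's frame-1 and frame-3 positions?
5

The brown hexagon moved from (11, 12) to (6, 12), a distance of √(5² + 0²) ≈ 5.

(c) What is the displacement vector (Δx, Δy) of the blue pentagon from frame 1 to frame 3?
(0, -4)

The blue pentagon was at (9, 5) in frame 1 and (9, 1) in frame 3.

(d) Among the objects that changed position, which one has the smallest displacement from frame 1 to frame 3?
the cyan square

(moved 1)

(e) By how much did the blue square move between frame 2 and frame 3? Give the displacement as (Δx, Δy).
(-2, 0)

The blue square was at (14, 4) in frame 2 and (12, 4) in frame 3.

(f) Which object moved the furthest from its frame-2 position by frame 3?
the blue pentagon

(moved 6; next 4)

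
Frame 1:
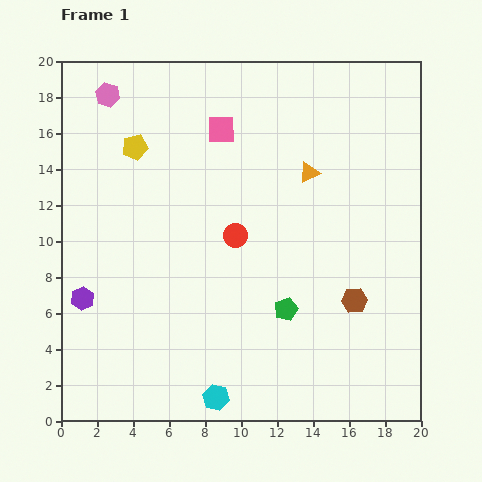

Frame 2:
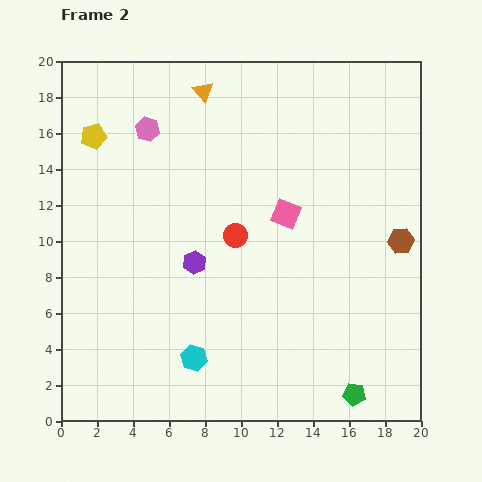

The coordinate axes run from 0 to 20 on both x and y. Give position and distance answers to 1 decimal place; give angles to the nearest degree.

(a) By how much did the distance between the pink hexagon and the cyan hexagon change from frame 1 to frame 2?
-4.8

Distance in frame 1: 17.8. Distance in frame 2: 13.0.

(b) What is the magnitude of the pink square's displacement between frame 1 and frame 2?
5.9

The pink square moved from (8.9, 16.2) to (12.5, 11.5), a distance of √(3.6² + 4.7²) ≈ 5.9.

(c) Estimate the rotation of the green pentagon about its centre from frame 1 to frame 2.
29° clockwise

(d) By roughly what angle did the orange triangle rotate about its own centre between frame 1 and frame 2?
45° counter-clockwise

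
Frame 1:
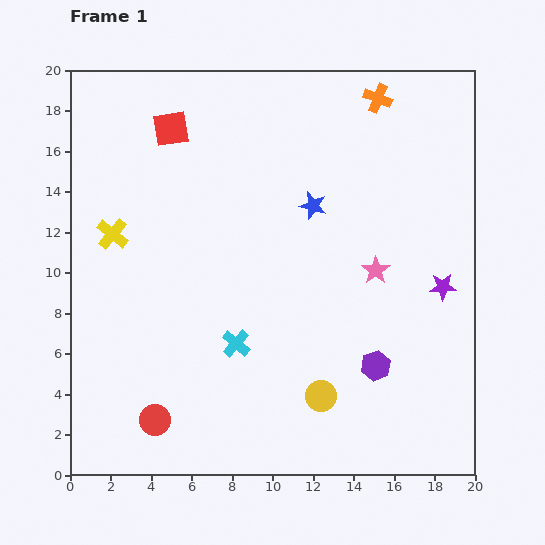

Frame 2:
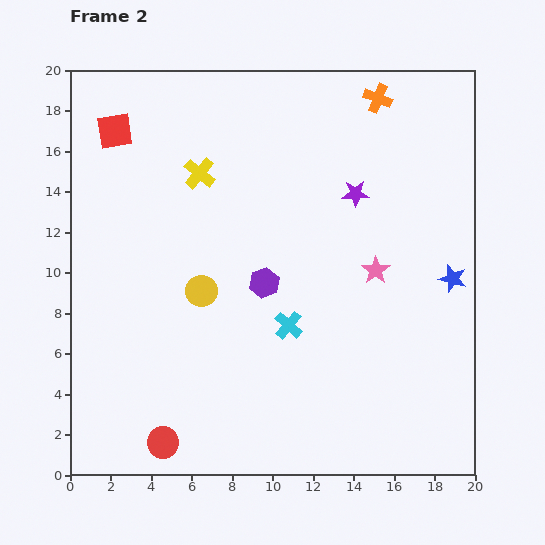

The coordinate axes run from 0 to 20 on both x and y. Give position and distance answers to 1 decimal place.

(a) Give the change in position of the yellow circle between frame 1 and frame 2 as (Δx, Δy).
(-5.9, 5.2)

The yellow circle was at (12.4, 3.9) in frame 1 and (6.5, 9.1) in frame 2.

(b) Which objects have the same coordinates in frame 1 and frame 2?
the pink star, the orange cross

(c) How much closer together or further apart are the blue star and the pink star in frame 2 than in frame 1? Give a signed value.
-0.7

Distance in frame 1: 4.5. Distance in frame 2: 3.8.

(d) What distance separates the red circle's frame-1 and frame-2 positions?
1.2

The red circle moved from (4.2, 2.7) to (4.6, 1.6), a distance of √(0.4² + 1.1²) ≈ 1.2.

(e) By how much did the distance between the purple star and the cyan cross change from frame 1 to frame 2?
-3.3

Distance in frame 1: 10.6. Distance in frame 2: 7.3.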